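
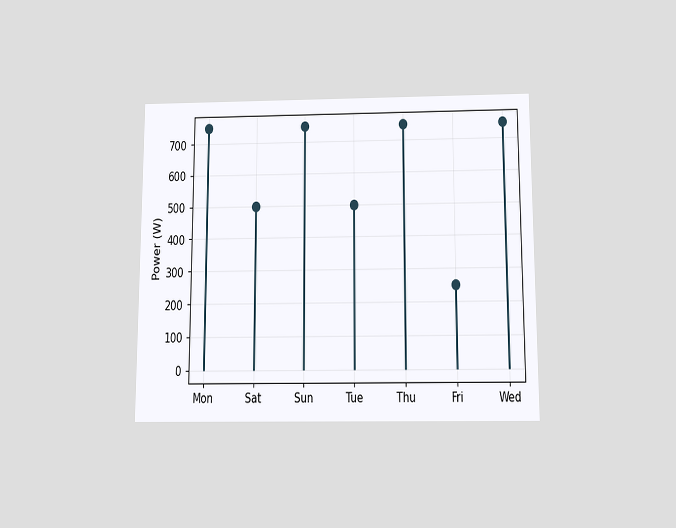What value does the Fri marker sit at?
250W

The chart is viewed slightly from below. The Fri marker sits at 250W.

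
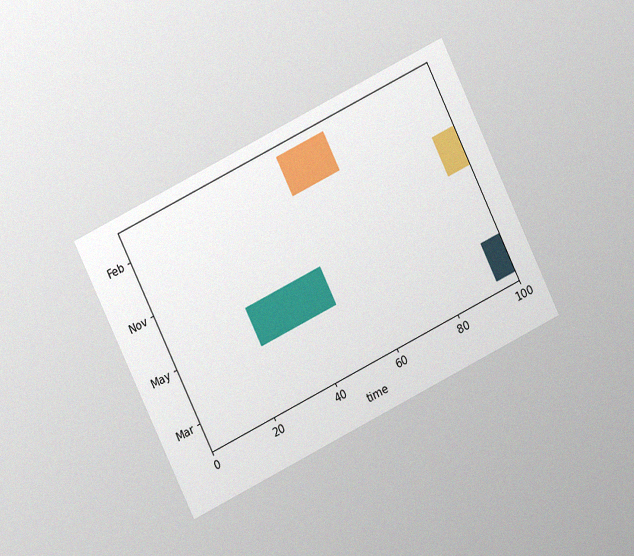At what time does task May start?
The chart is tilted about 26° counter-clockwise and viewed at a slight angle, with some photo noise. The May bar begins at t=25.

25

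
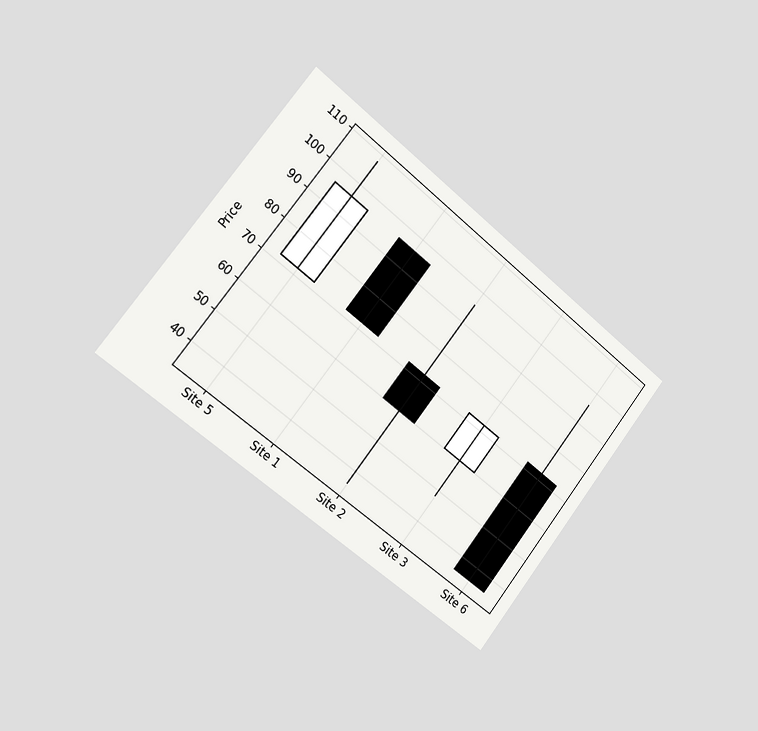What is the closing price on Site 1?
The chart is tilted about 38° clockwise and viewed slightly from the left. The Site 1 candle closes at 72.

72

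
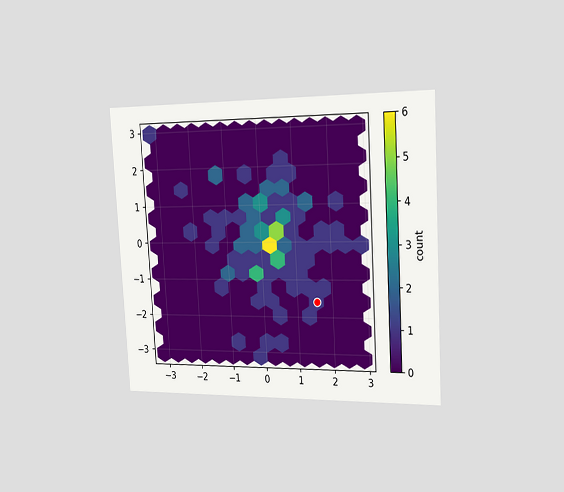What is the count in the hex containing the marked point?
The chart is tilted about 3° counter-clockwise and viewed slightly from the right. The marked hex reads 1 on the colorbar.

1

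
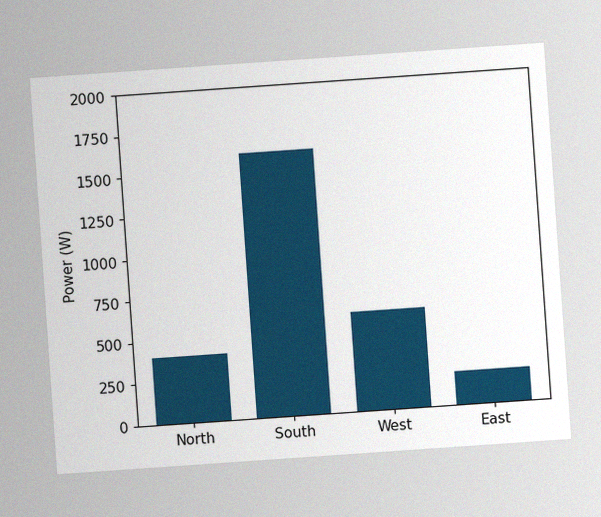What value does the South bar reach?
1600W

The chart is tilted about 4° counter-clockwise, with some photo noise. Reading along the chart's y-axis, the South bar reaches 1600W.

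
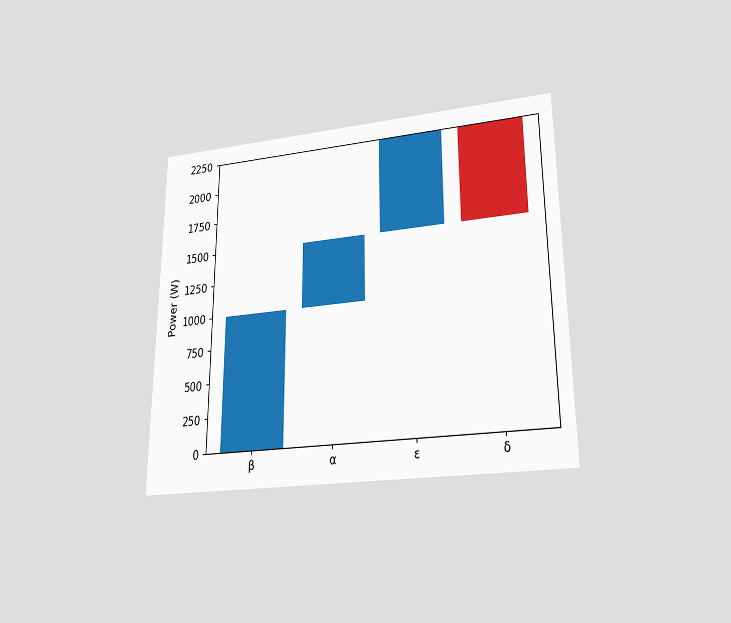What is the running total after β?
The chart is viewed slightly from below. After β the running total reaches 1000W.

1000W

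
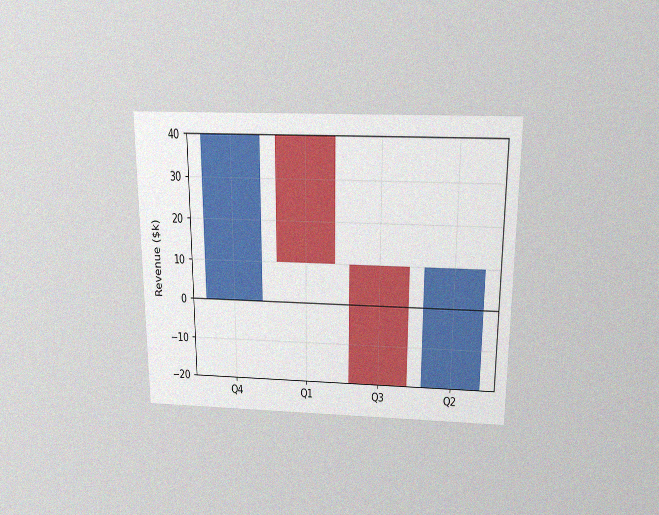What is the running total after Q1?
$10k

The chart is viewed slightly from above, with some photo noise. After Q1 the running total reaches $10k.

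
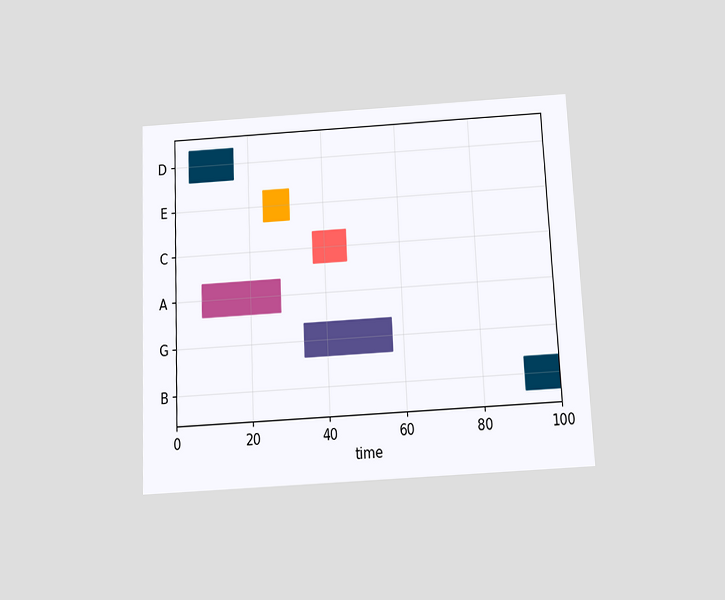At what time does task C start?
The chart is tilted about 3° counter-clockwise and viewed slightly from below. The C bar begins at t=37.

37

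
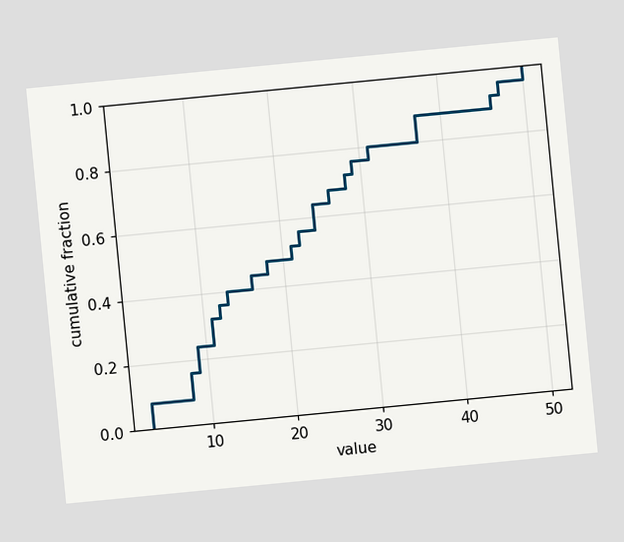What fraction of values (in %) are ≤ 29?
The chart is tilted about 6° counter-clockwise. At x=29 the ECDF step is at 76%.

76%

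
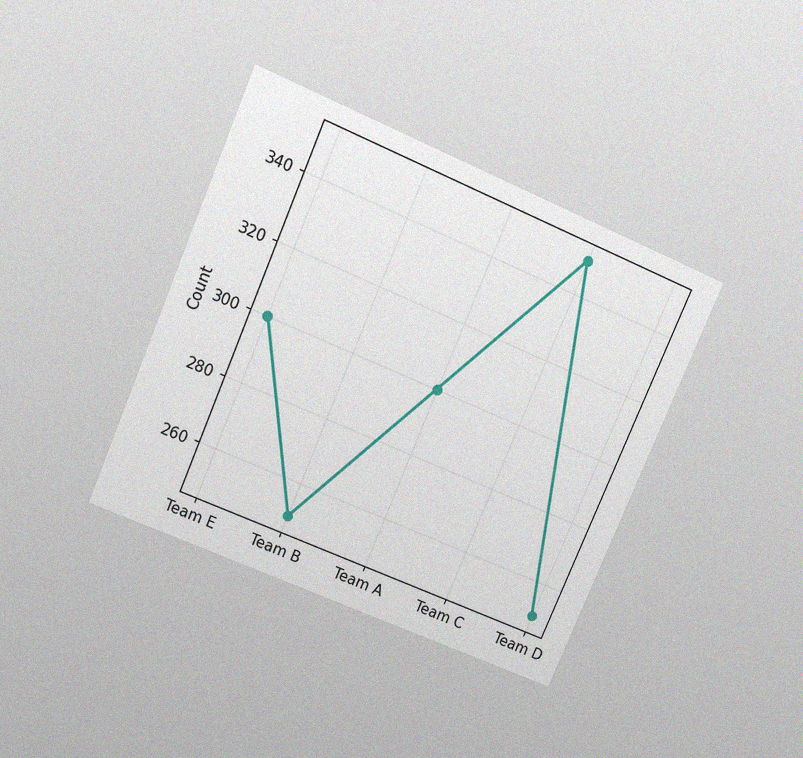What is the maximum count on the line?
The chart is tilted about 23° clockwise and viewed slightly from above, with some photo noise. The highest point is at Team C, and reading across to the y-axis gives 350.

350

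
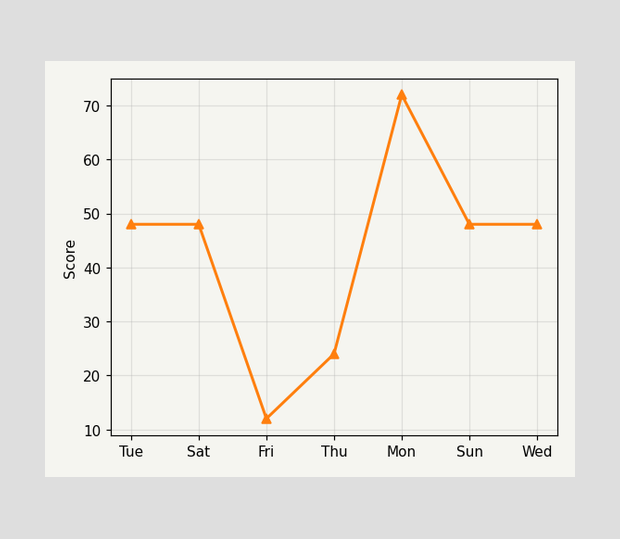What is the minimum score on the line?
The lowest point is at Fri, and reading across to the y-axis gives 12.

12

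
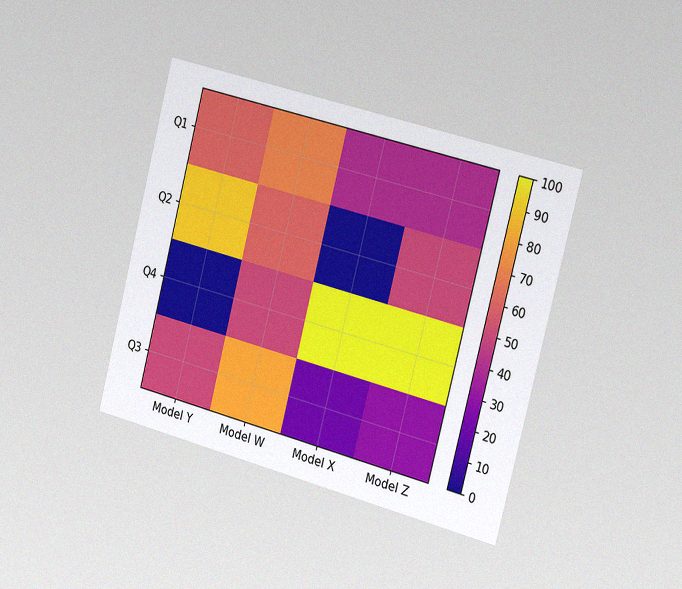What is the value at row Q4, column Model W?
50

The chart is tilted about 14° clockwise and viewed slightly from the right, with some photo noise. Matching cell (Q4, Model W) against the colorbar gives 50.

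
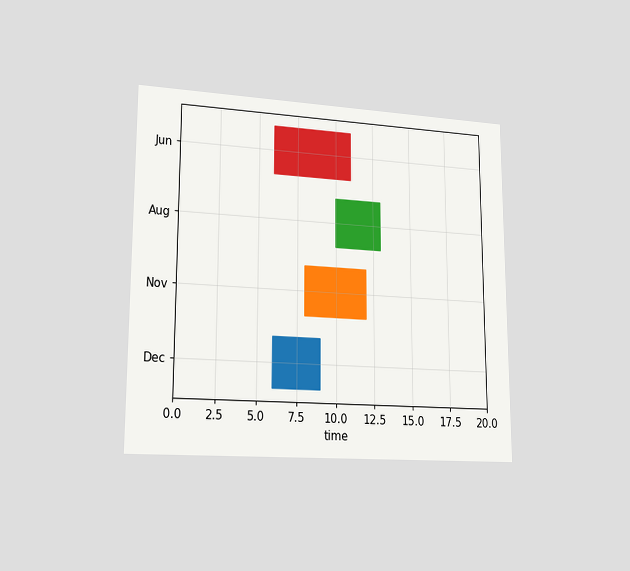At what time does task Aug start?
The chart is viewed slightly from the left. The Aug bar begins at t=10.

10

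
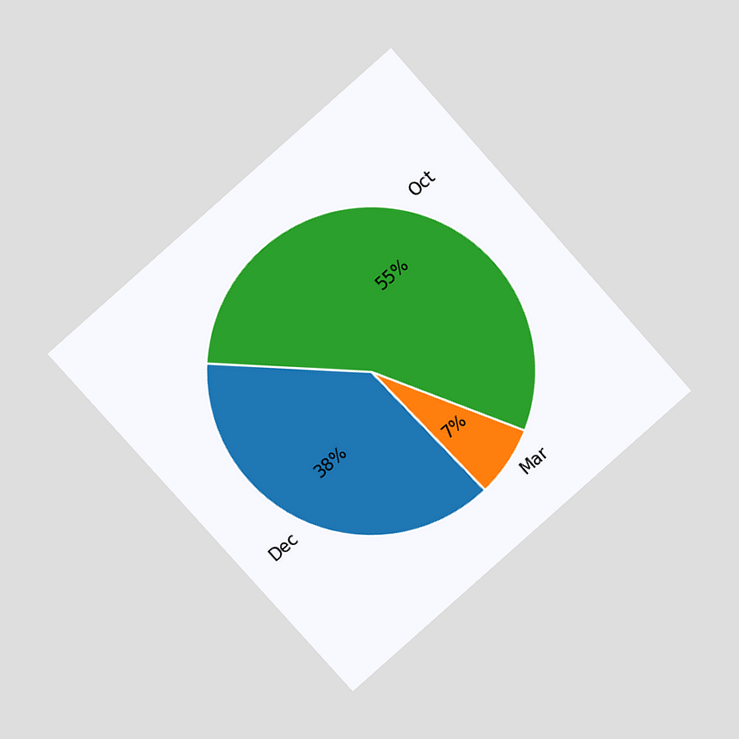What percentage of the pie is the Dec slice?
38%

The chart is tilted about 42° counter-clockwise and viewed at a slight angle. The Dec slice takes up 38% of the pie.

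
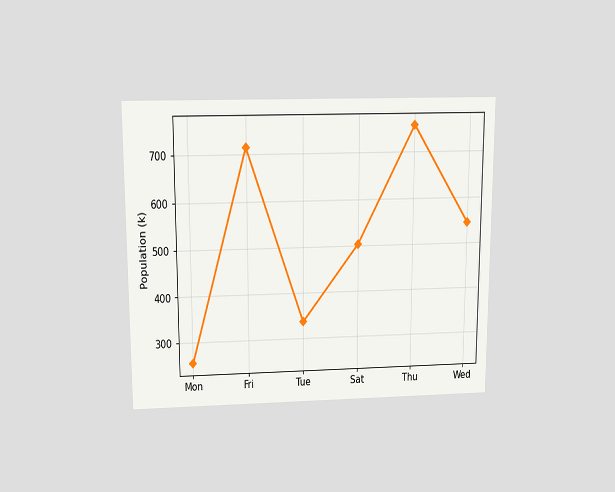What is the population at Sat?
The chart is viewed slightly from above. At Sat, the line is at 504k.

504k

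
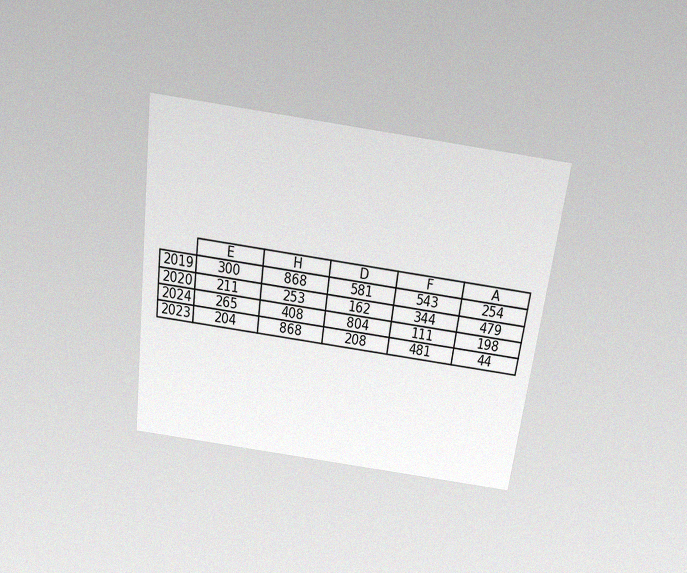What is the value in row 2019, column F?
543

The chart is tilted about 8° clockwise and viewed slightly from above, with some photo noise. The (2019, F) cell reads 543.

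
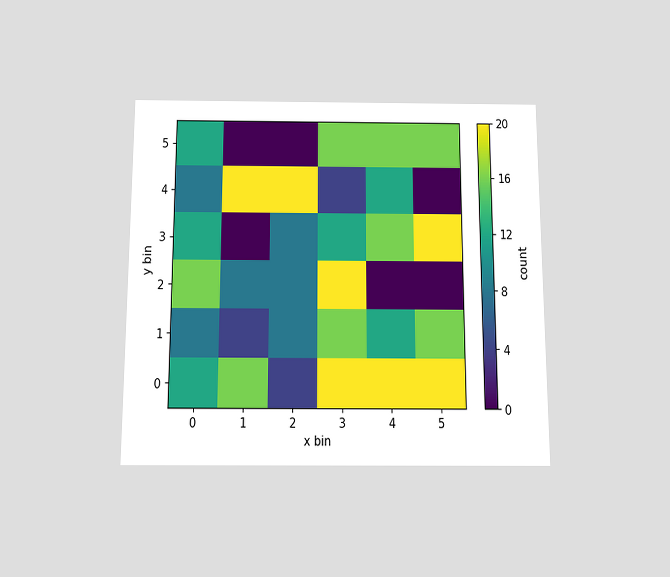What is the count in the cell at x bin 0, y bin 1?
8

The chart is viewed slightly from below. Matching the cell (0, 1) against the colorbar gives 8.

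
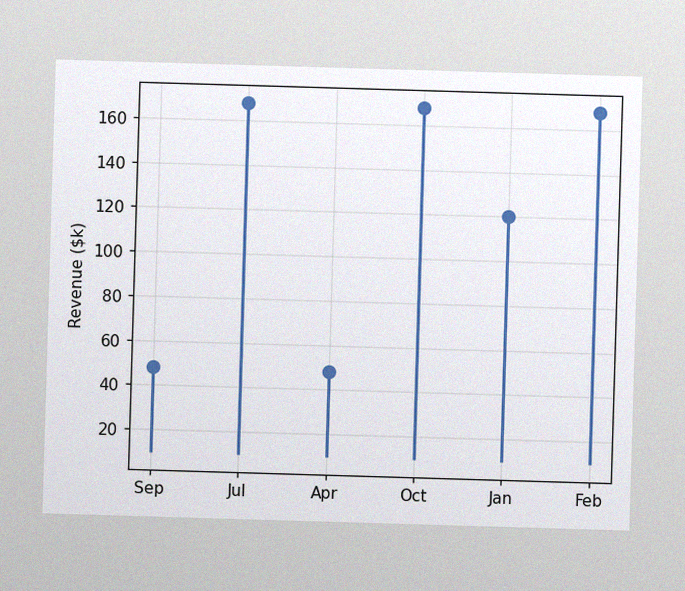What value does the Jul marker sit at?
$168k

The image has some photo noise and uneven lighting. The Jul marker sits at $168k.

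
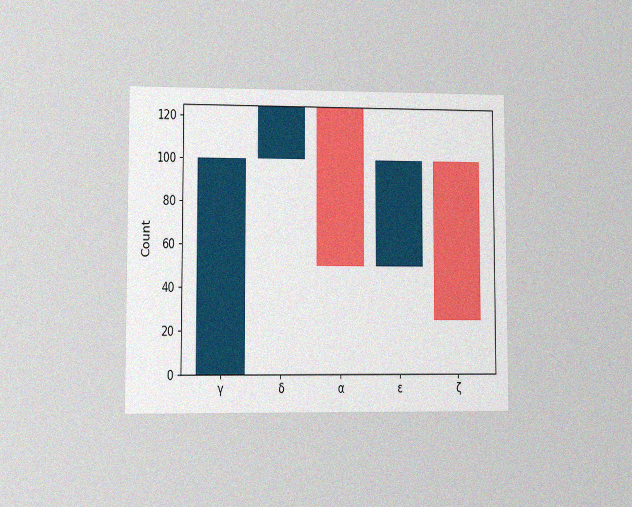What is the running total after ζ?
25

The chart is viewed at a slight angle, with some photo noise. After ζ the running total reaches 25.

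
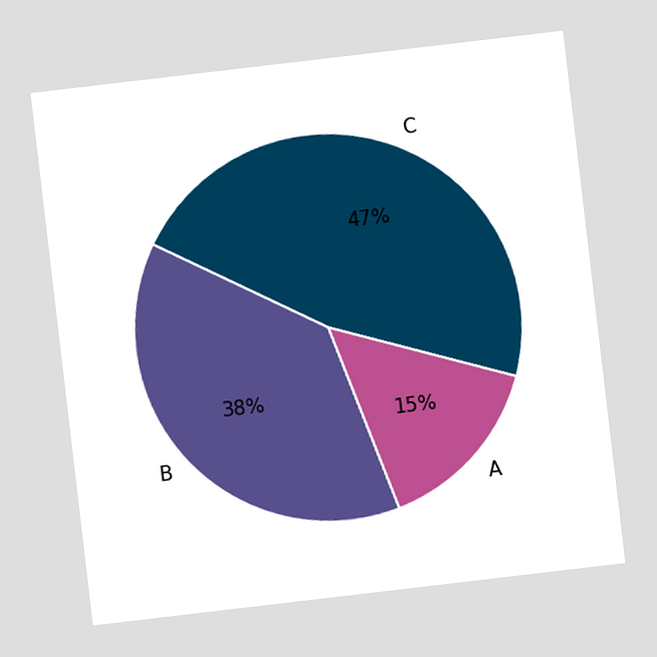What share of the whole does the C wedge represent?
The chart is tilted about 7° counter-clockwise. The C slice takes up 47% of the pie.

47%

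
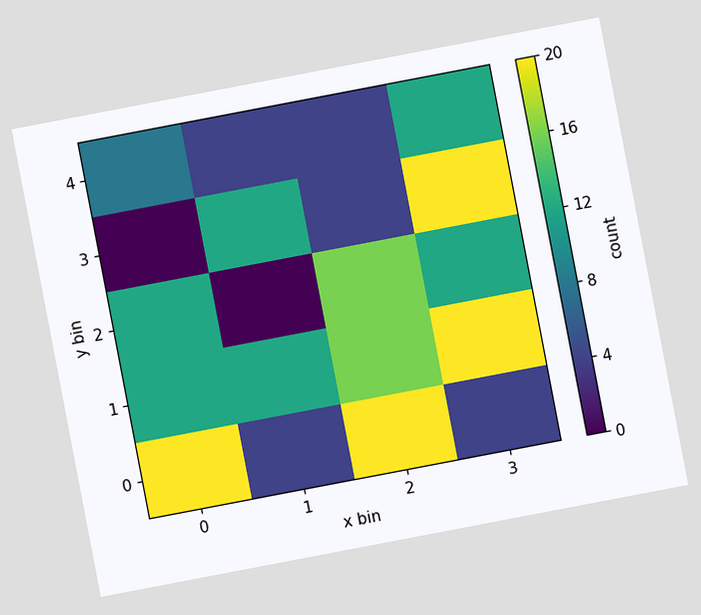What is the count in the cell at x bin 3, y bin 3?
The chart is tilted about 11° counter-clockwise. Matching the cell (3, 3) against the colorbar gives 20.

20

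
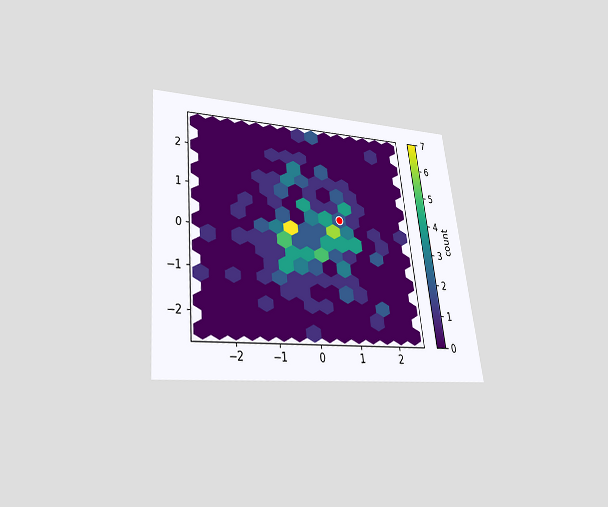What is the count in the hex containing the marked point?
2

The chart is tilted about 6° counter-clockwise and viewed slightly from below. The marked hex reads 2 on the colorbar.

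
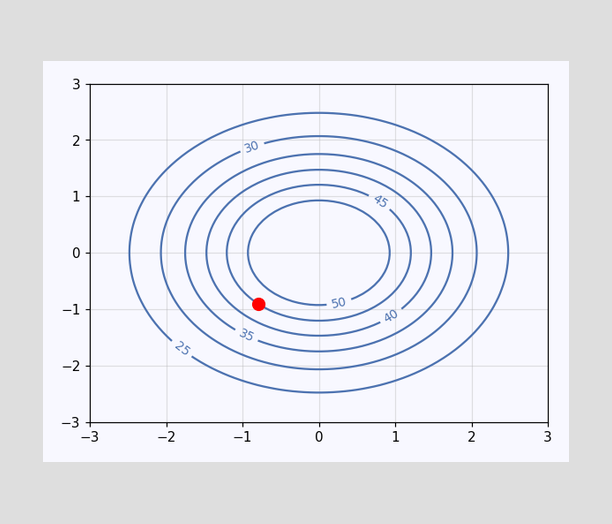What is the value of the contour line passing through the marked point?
45

The marked point sits on the contour labelled 45.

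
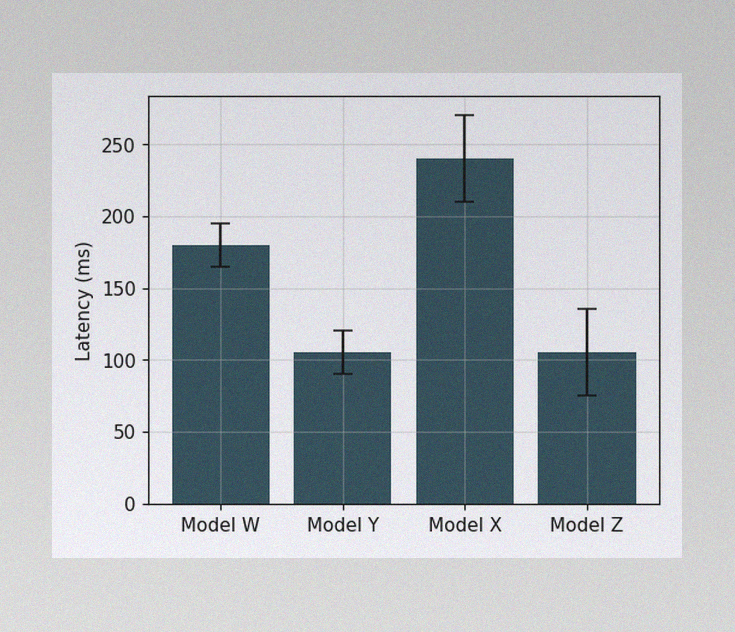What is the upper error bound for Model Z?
The image has some photo noise and uneven lighting. The Model Z bar's upper whisker reaches 135ms.

135ms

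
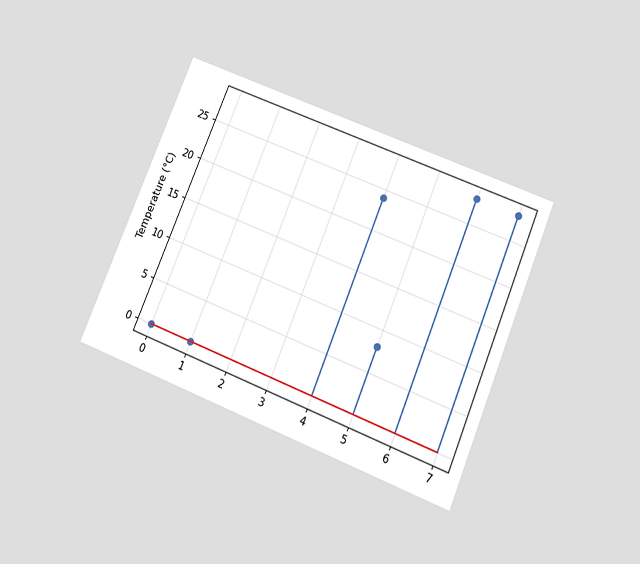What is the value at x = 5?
8°C

The chart is tilted about 22° clockwise and viewed slightly from below. The stem at x=5 reaches 8°C.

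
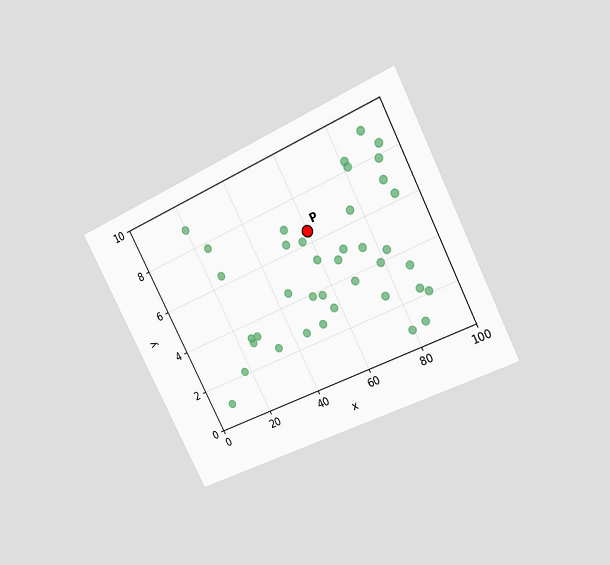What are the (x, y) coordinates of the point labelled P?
The chart is tilted about 27° counter-clockwise and viewed at a slight angle. Following the gridlines from P to each axis, P sits at (60, 6.5).

(60, 6.5)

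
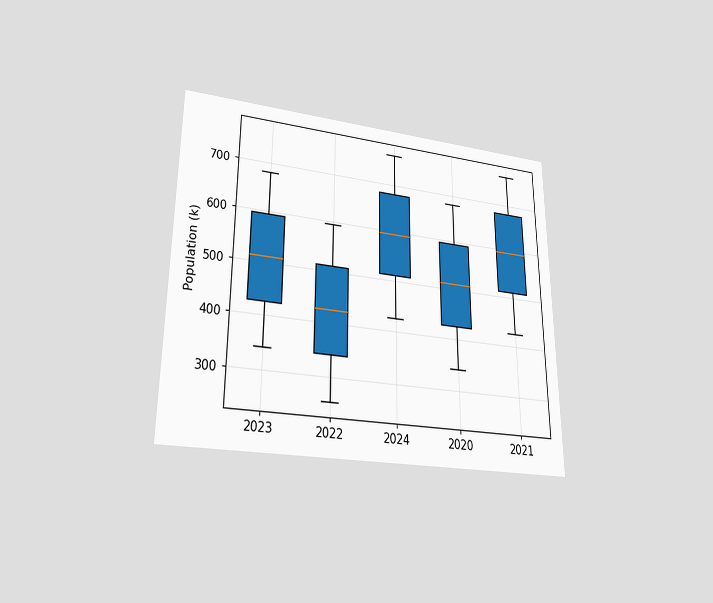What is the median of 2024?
The chart is viewed slightly from below. The median line in the 2024 box sits at 595k.

595k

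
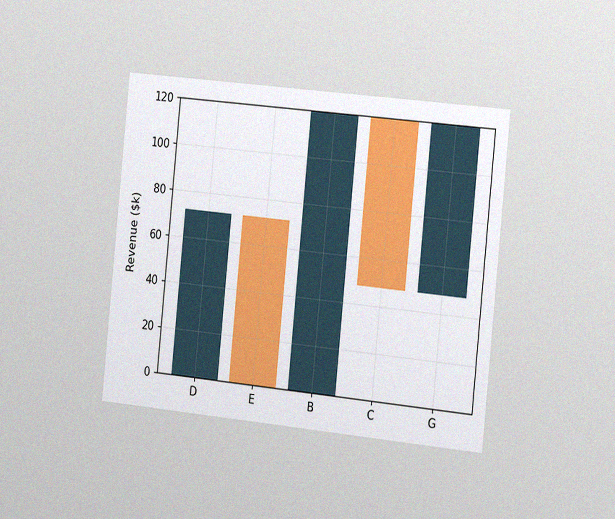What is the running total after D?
$72k

The chart is tilted about 6° clockwise and viewed slightly from the right, with some photo noise. After D the running total reaches $72k.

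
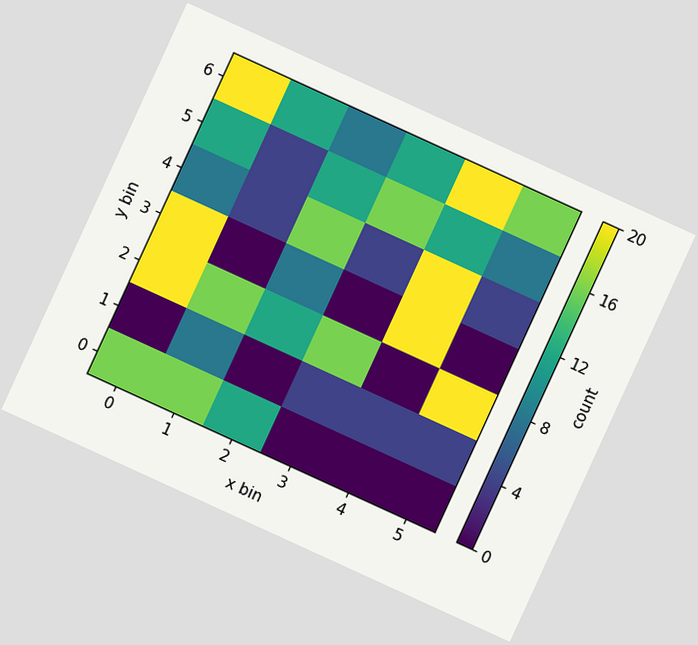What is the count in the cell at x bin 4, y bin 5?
The chart is tilted about 25° clockwise. Matching the cell (4, 5) against the colorbar gives 12.

12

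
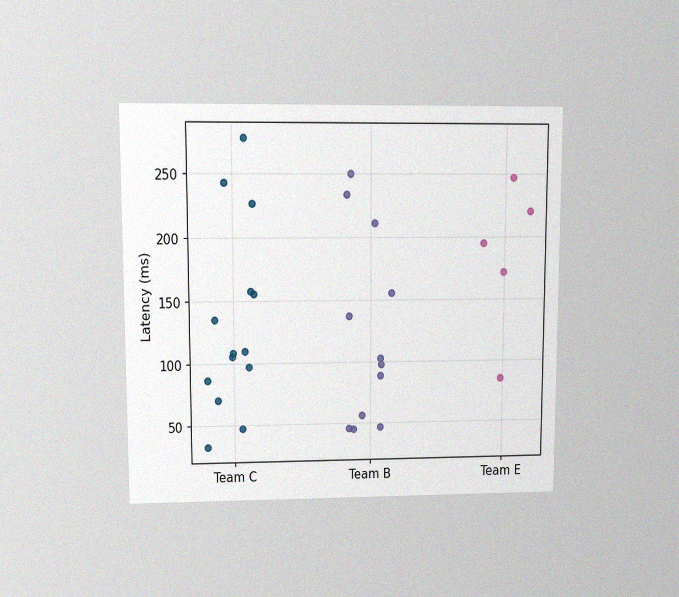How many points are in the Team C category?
14

The chart is viewed at a slight angle, with some photo noise. Counting the markers in the Team C column gives 14.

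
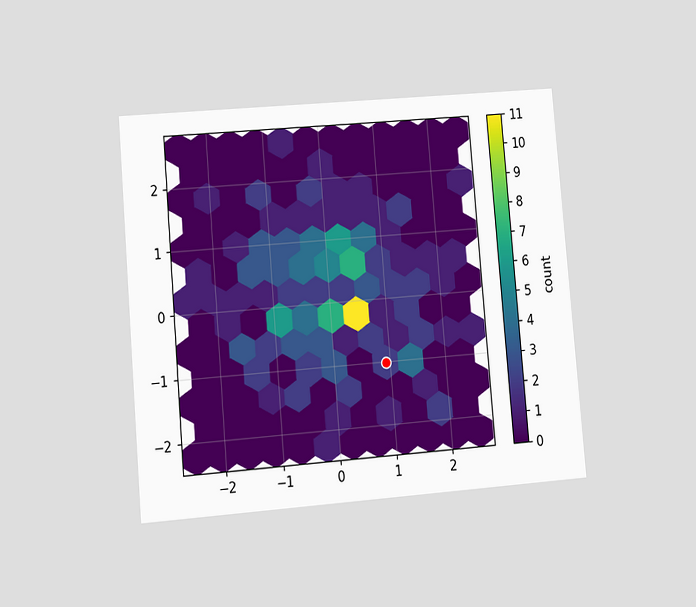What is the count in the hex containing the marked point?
2

The chart is tilted about 5° counter-clockwise and viewed at a slight angle. The marked hex reads 2 on the colorbar.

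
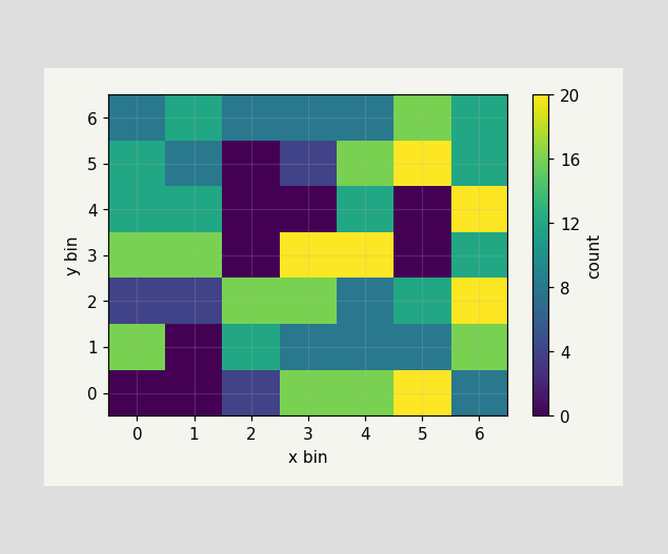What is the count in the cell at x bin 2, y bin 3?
0

Matching the cell (2, 3) against the colorbar gives 0.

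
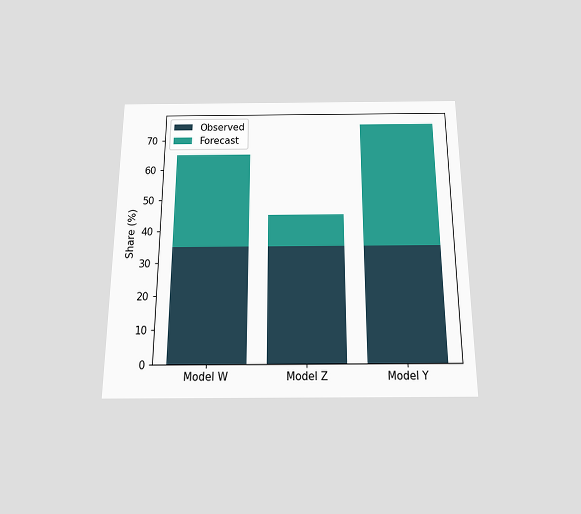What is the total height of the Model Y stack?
The chart is viewed slightly from below. The Model Y stack's top reaches 75% on the y-axis.

75%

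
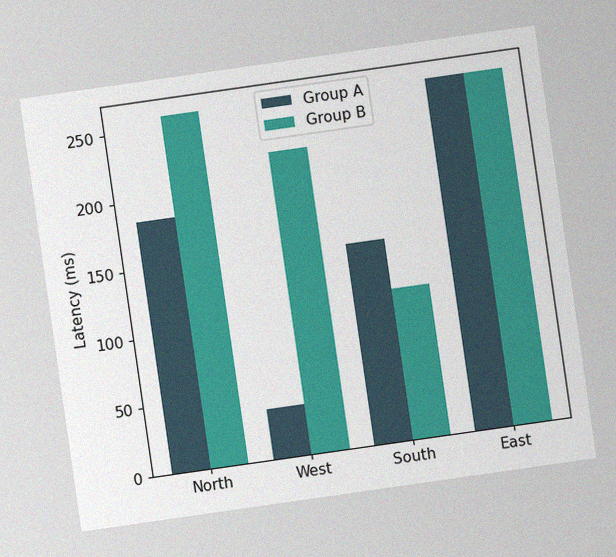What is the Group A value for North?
185ms

The chart is tilted about 8° counter-clockwise, with some photo noise. The Group A bar at North reaches 185ms on the y-axis.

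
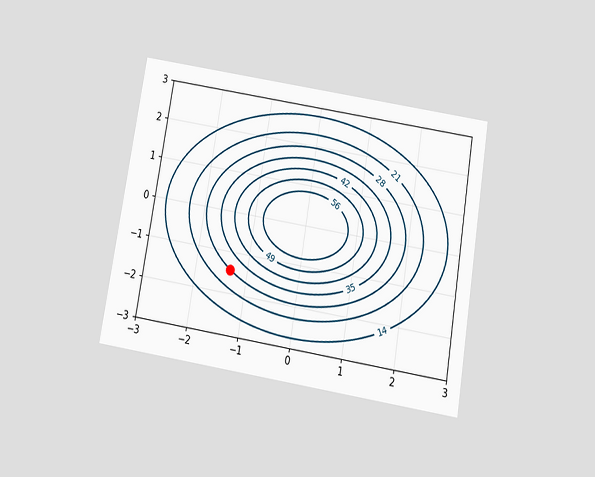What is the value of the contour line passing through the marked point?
28

The chart is tilted about 9° clockwise and viewed slightly from below. The marked point sits on the contour labelled 28.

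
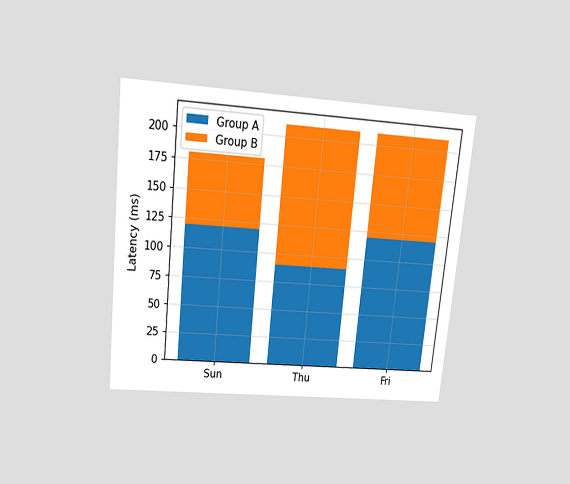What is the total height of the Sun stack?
180ms

The chart is tilted about 6° clockwise and viewed slightly from above. The Sun stack's top reaches 180ms on the y-axis.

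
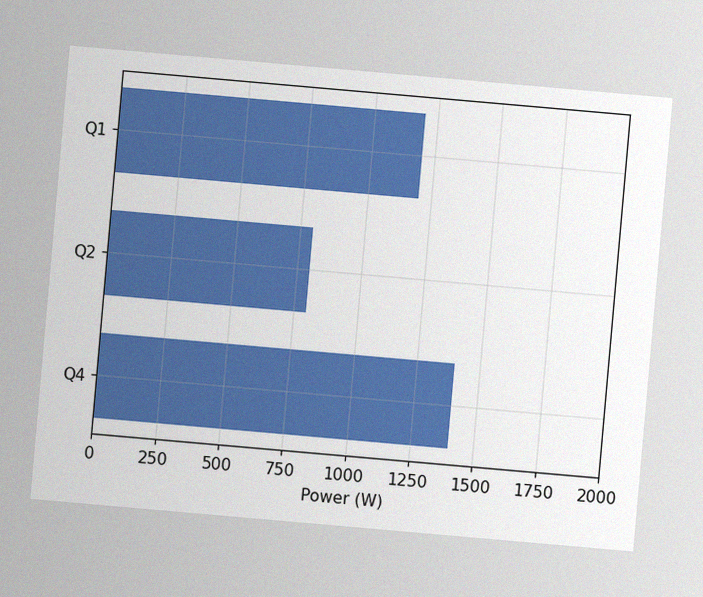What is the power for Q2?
800W

The chart is tilted about 5° clockwise, with some photo noise. Reading along the chart's x-axis, the Q2 bar reaches 800W.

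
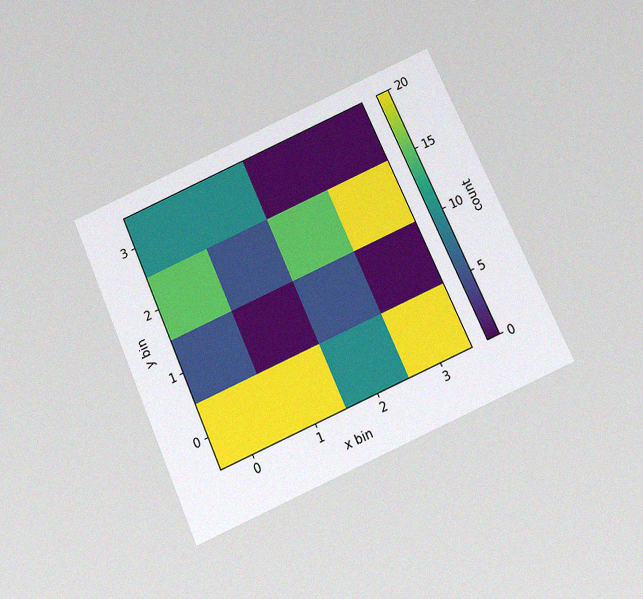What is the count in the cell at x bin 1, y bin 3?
The chart is tilted about 24° counter-clockwise and viewed slightly from below, with some photo noise. Matching the cell (1, 3) against the colorbar gives 10.

10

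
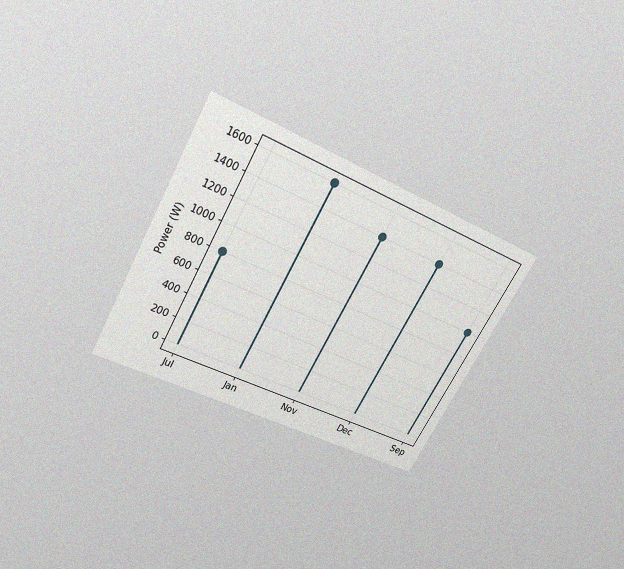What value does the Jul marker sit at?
800W

The chart is tilted about 29° clockwise and viewed slightly from above, with some photo noise. The Jul marker sits at 800W.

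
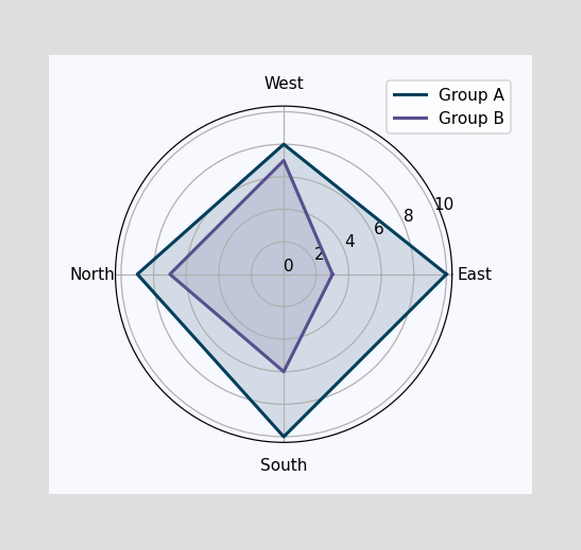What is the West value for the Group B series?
On the West axis, Group B reaches 7.

7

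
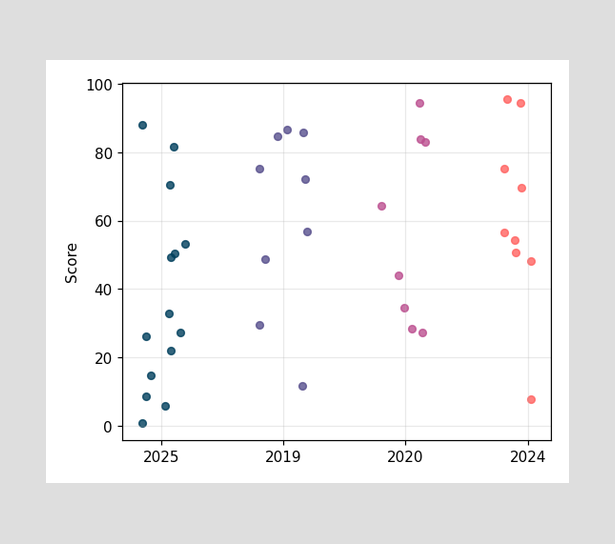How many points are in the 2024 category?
9

Counting the markers in the 2024 column gives 9.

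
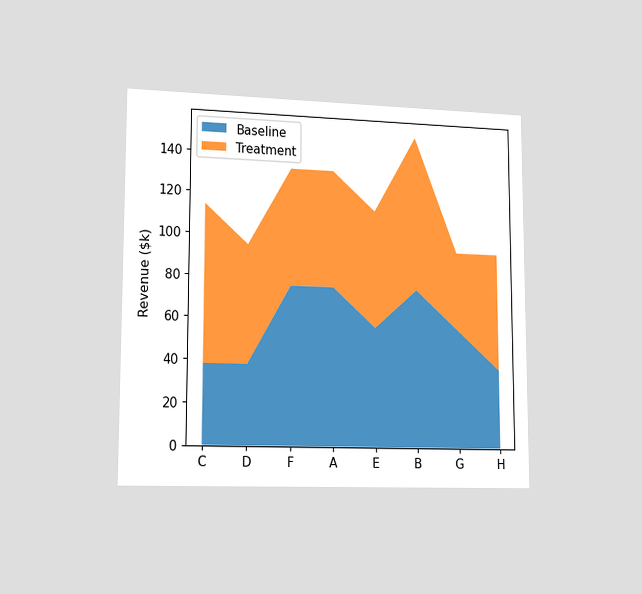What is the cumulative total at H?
$95k

The chart is viewed slightly from the left. The stacked total at H reaches $95k.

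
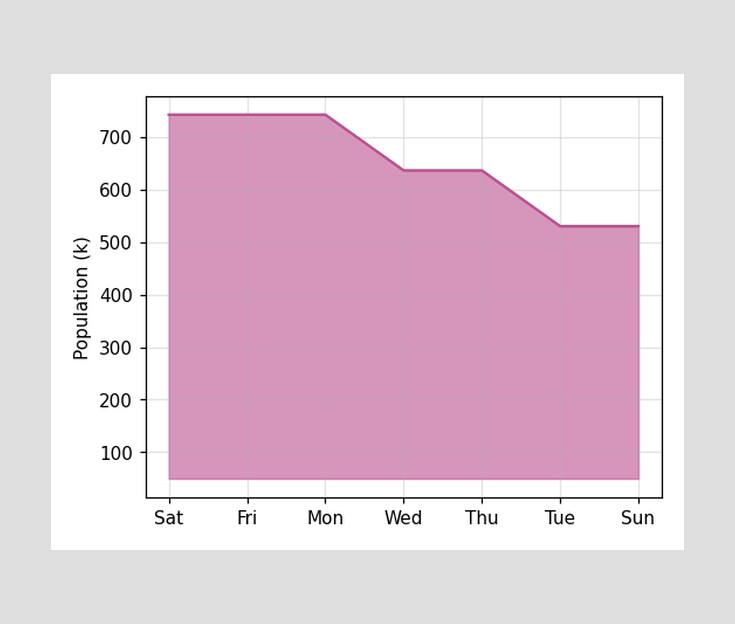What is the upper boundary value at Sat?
At Sat the upper boundary is at 742k.

742k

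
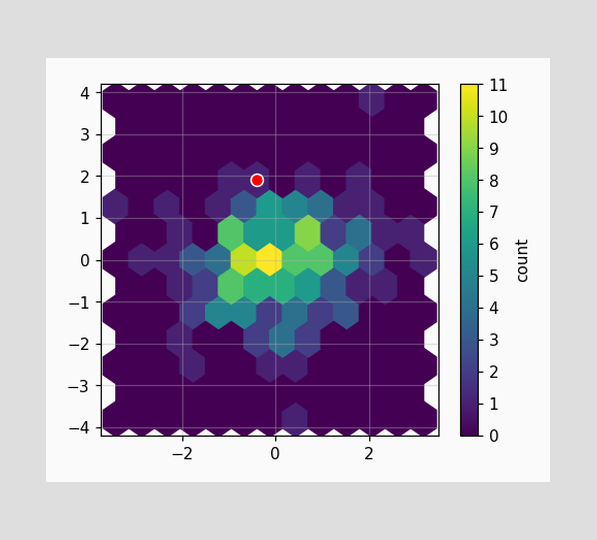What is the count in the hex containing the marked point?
1

The marked hex reads 1 on the colorbar.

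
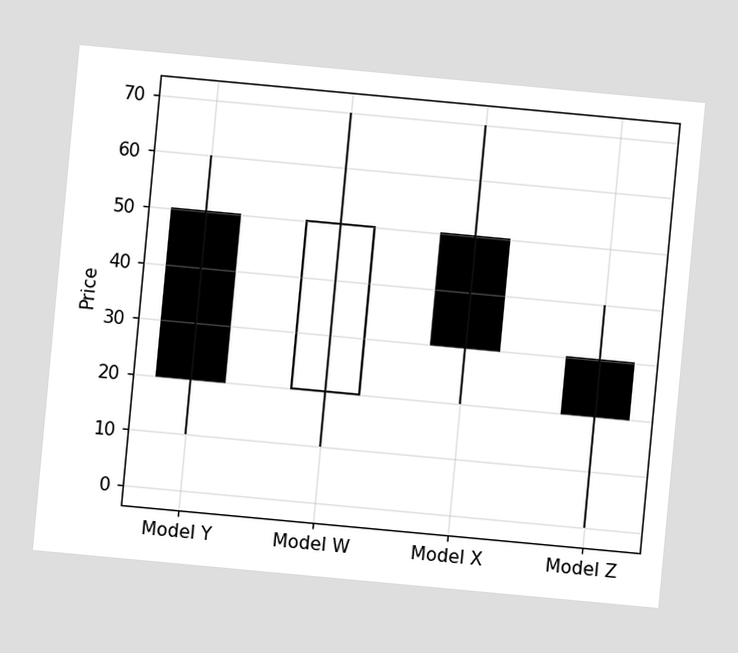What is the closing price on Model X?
30

The chart is tilted about 5° clockwise. The Model X candle closes at 30.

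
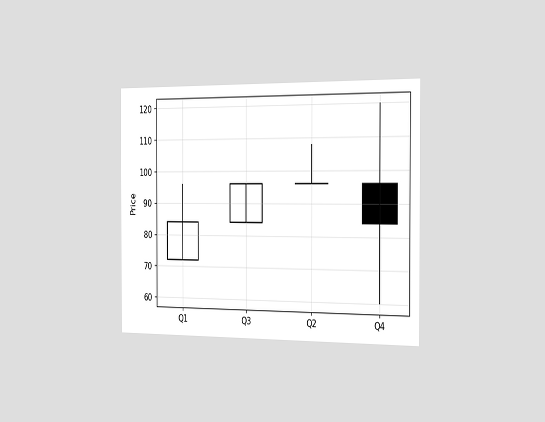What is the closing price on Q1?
84

The chart is viewed slightly from the right. The Q1 candle closes at 84.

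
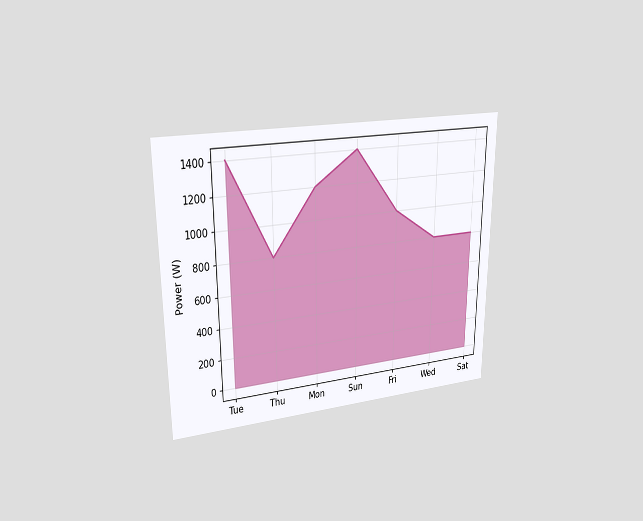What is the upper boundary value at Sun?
The chart is viewed at a slight angle. At Sun the upper boundary is at 1400W.

1400W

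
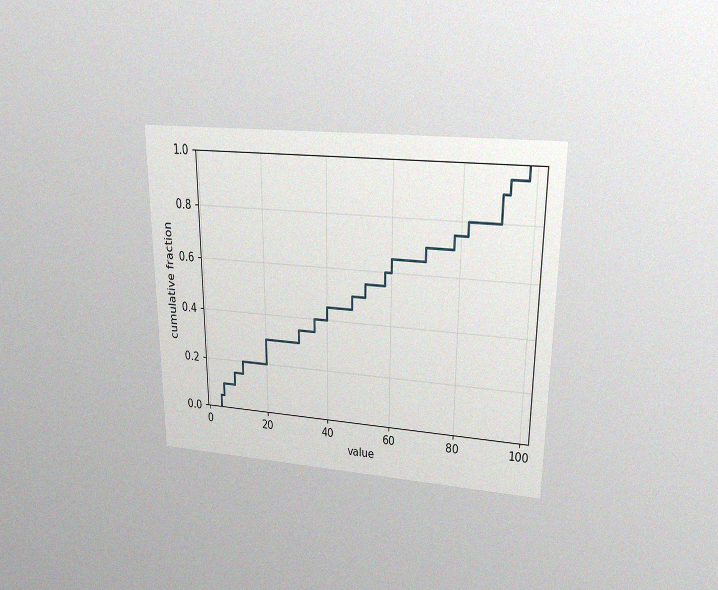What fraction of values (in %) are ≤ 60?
65%

The chart is viewed slightly from above, with some photo noise. At x=60 the ECDF step is at 65%.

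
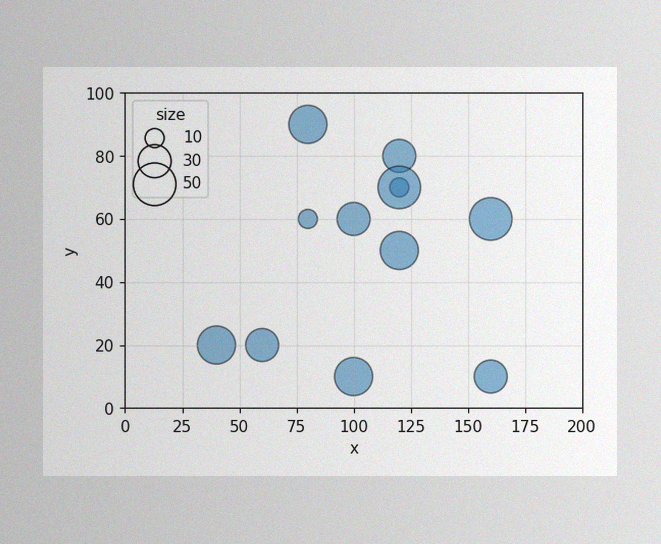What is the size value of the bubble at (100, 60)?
30

The image has some photo noise and uneven lighting. Matching the bubble at (100, 60) against the size legend gives 30.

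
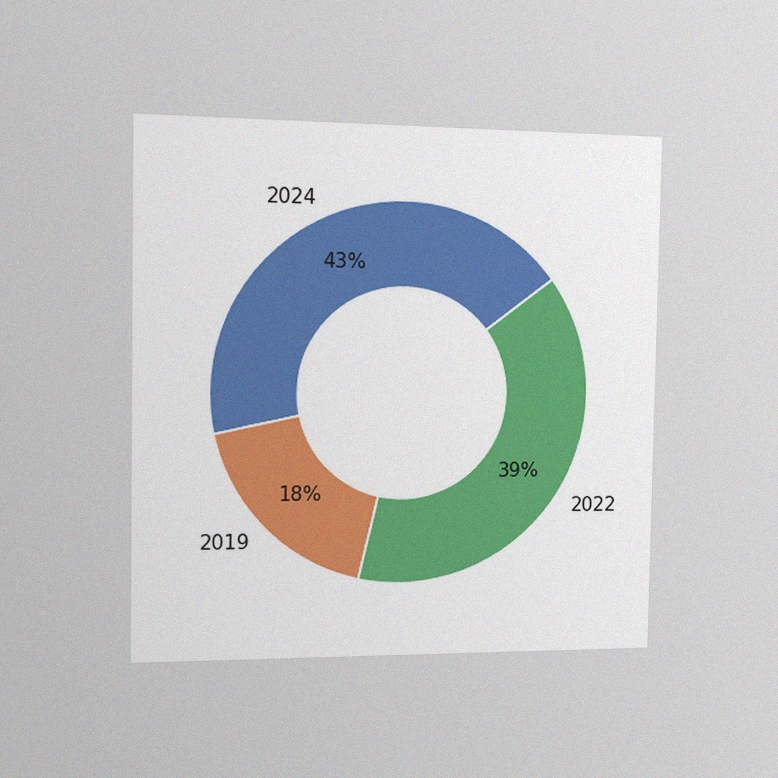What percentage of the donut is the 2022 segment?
The chart is viewed slightly from the left, with some photo noise. The 2022 segment takes up 39% of the ring.

39%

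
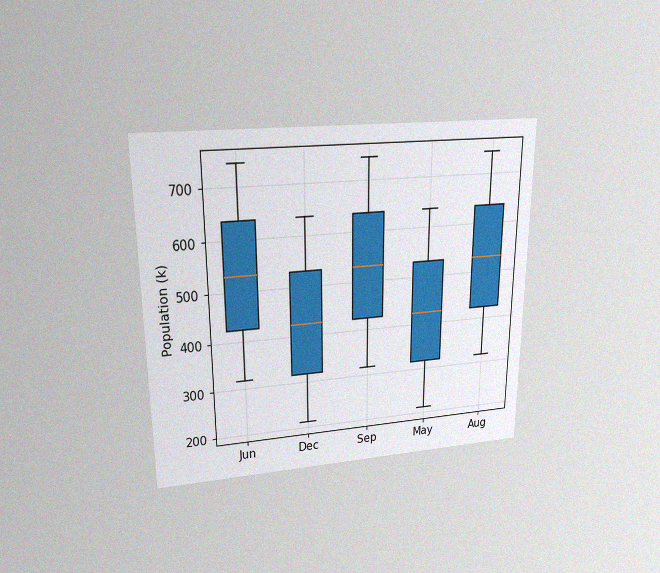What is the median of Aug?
The chart is viewed slightly from above, with some photo noise. The median line in the Aug box sits at 530k.

530k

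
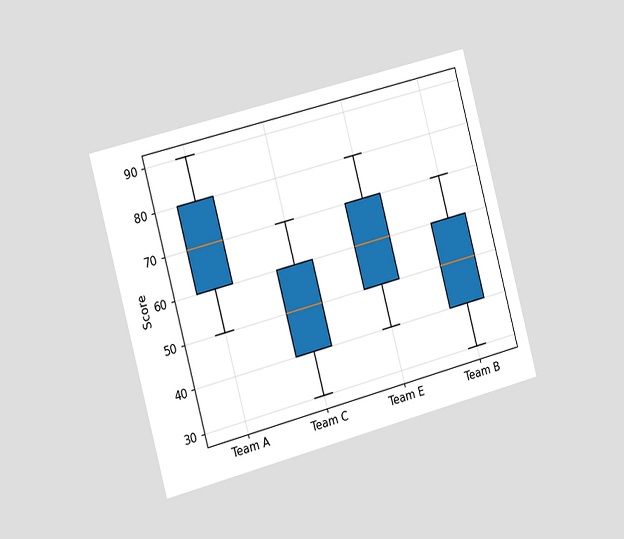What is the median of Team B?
The chart is tilted about 15° counter-clockwise and viewed slightly from the left. The median line in the Team B box sits at 50.

50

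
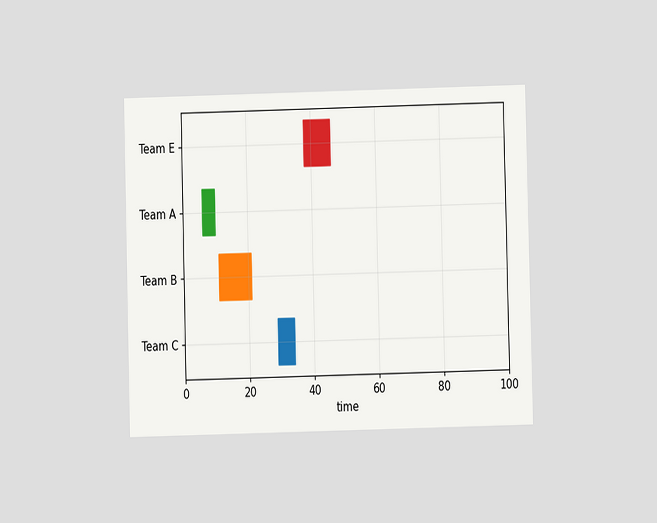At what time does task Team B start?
The chart is viewed at a slight angle. The Team B bar begins at t=11.

11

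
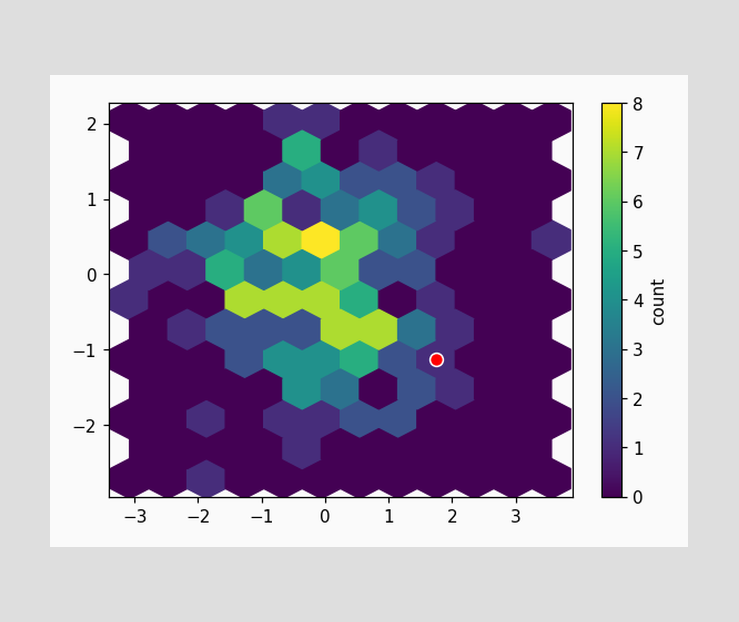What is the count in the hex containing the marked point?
The marked hex reads 1 on the colorbar.

1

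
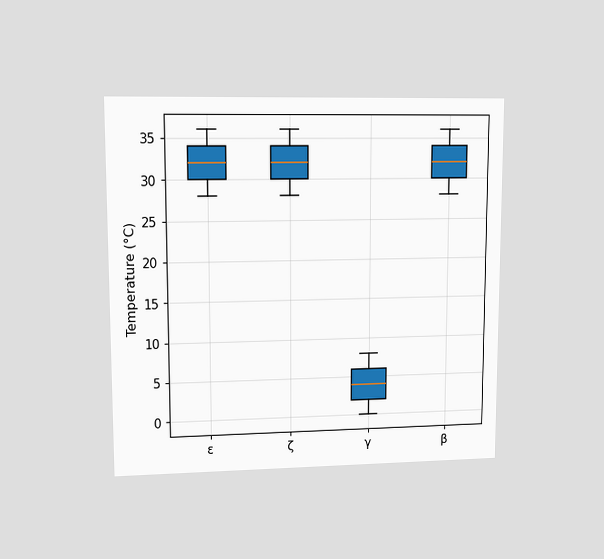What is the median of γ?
4°C

The chart is viewed at a slight angle. The median line in the γ box sits at 4°C.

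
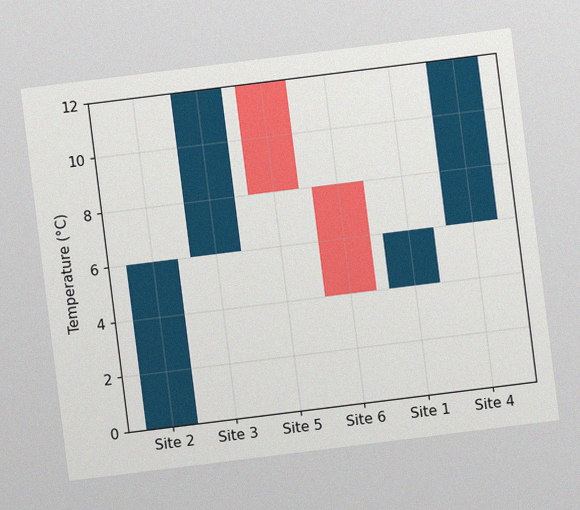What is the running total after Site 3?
12°C

The chart is tilted about 7° counter-clockwise, with some photo noise. After Site 3 the running total reaches 12°C.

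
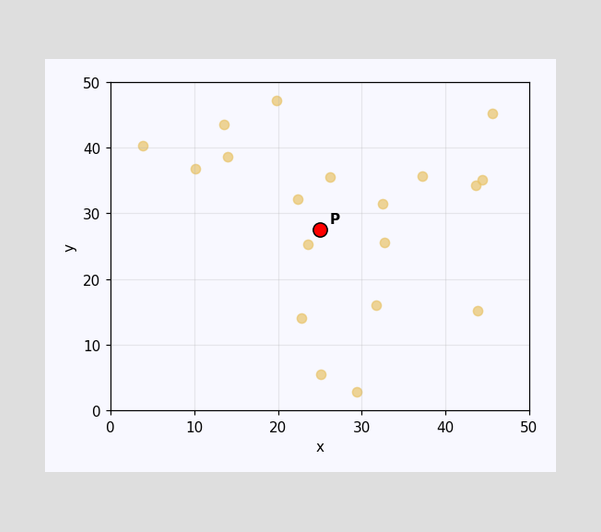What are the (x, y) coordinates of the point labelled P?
(25, 27.5)

Following the gridlines from P to each axis, P sits at (25, 27.5).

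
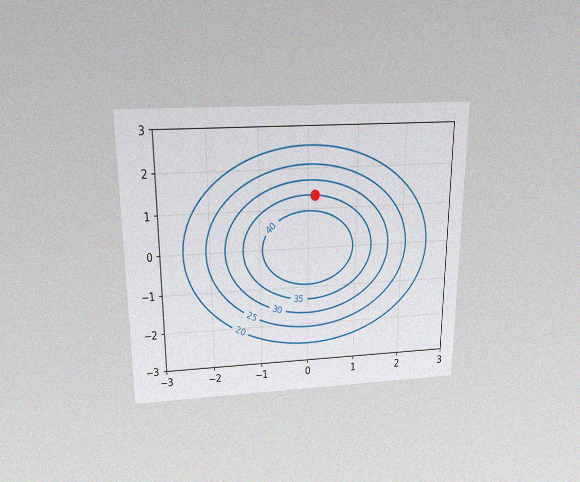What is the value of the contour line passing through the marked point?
35

The chart is viewed slightly from above, with some photo noise. The marked point sits on the contour labelled 35.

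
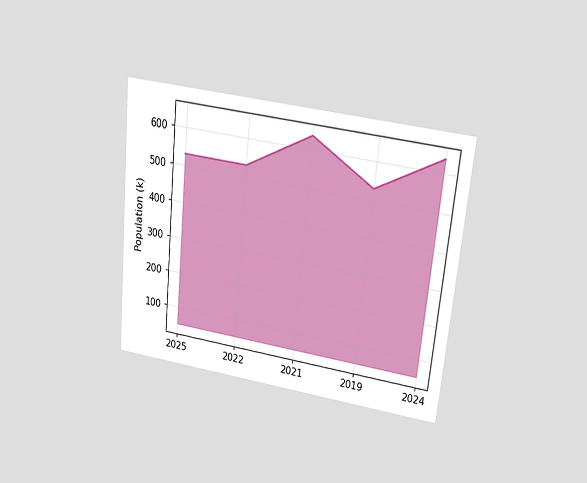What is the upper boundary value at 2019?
530k

The chart is tilted about 6° clockwise and viewed slightly from above. At 2019 the upper boundary is at 530k.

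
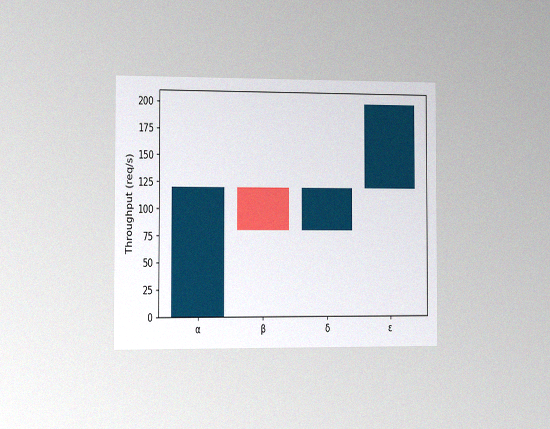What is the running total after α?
120req/s

The chart is viewed slightly from the left, with some photo noise. After α the running total reaches 120req/s.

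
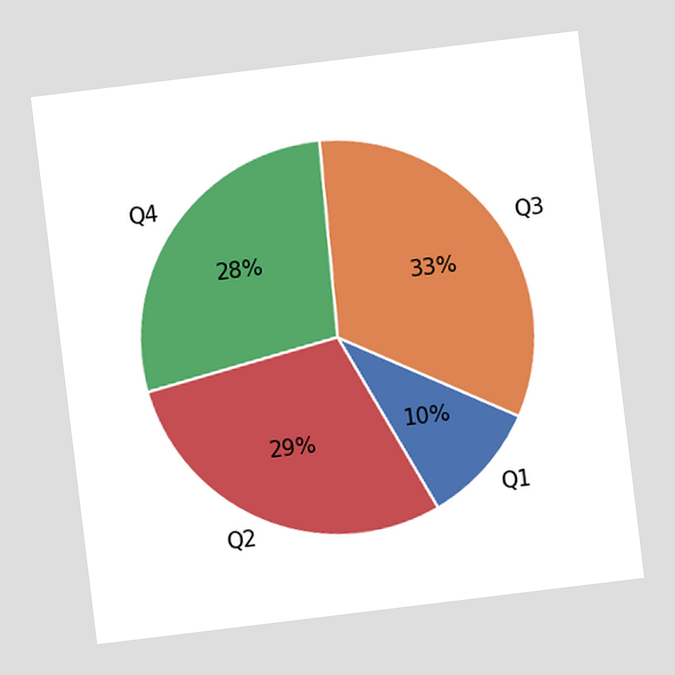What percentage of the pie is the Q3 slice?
33%

The chart is tilted about 7° counter-clockwise. The Q3 slice takes up 33% of the pie.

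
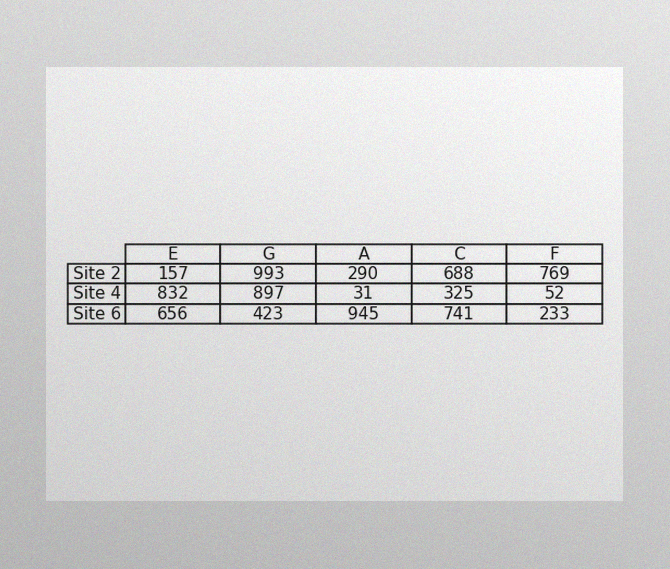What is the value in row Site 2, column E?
157

The image has some photo noise and uneven lighting. The (Site 2, E) cell reads 157.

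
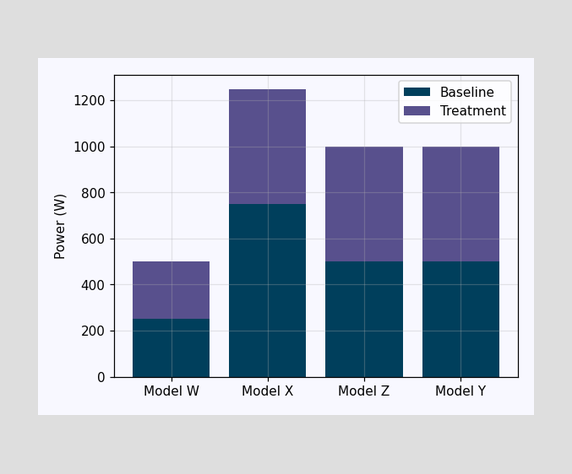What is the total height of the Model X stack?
The Model X stack's top reaches 1250W on the y-axis.

1250W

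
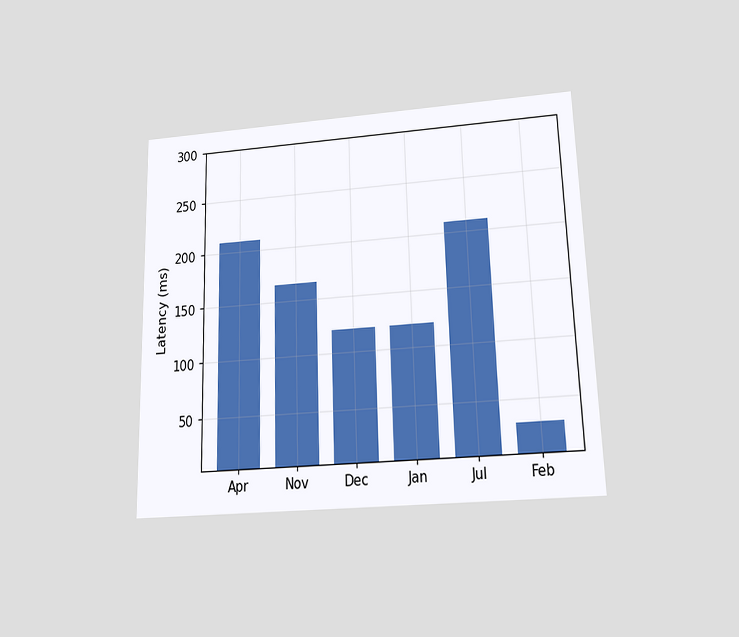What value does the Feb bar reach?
30ms

The chart is viewed slightly from below. Reading along the chart's y-axis, the Feb bar reaches 30ms.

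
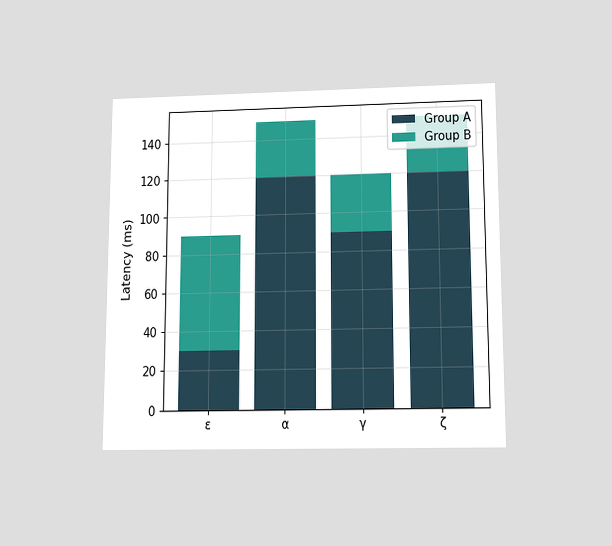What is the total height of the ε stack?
90ms

The chart is viewed slightly from below. The ε stack's top reaches 90ms on the y-axis.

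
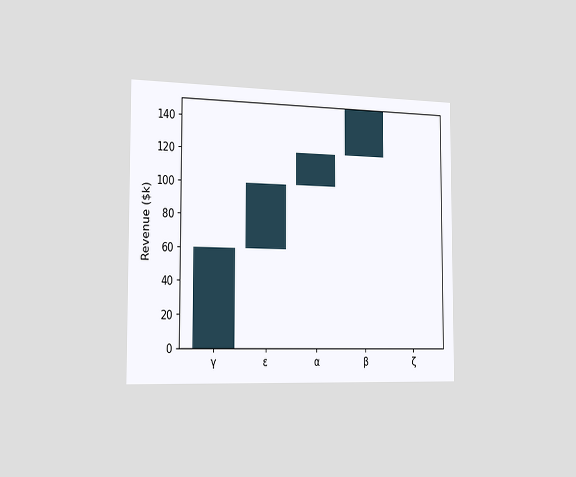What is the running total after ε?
The chart is viewed slightly from the left. After ε the running total reaches $100k.

$100k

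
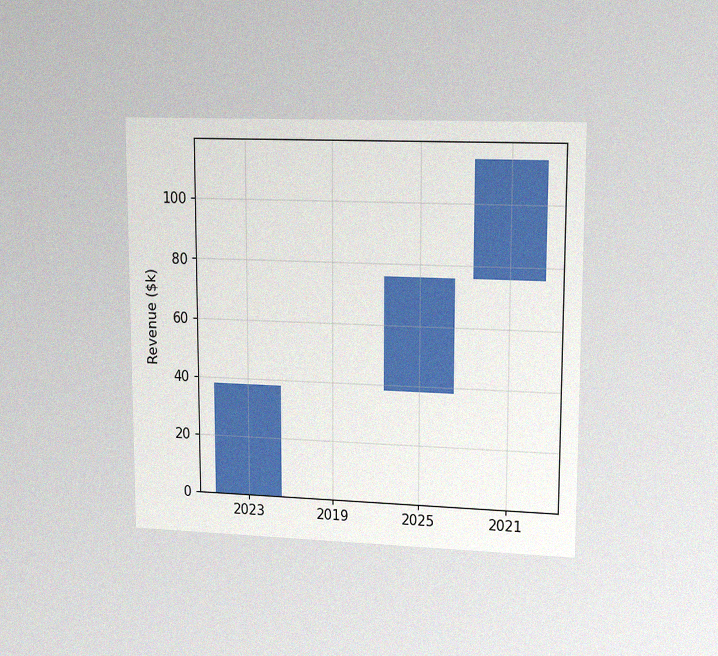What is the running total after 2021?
The chart is viewed at a slight angle, with some photo noise. After 2021 the running total reaches $114k.

$114k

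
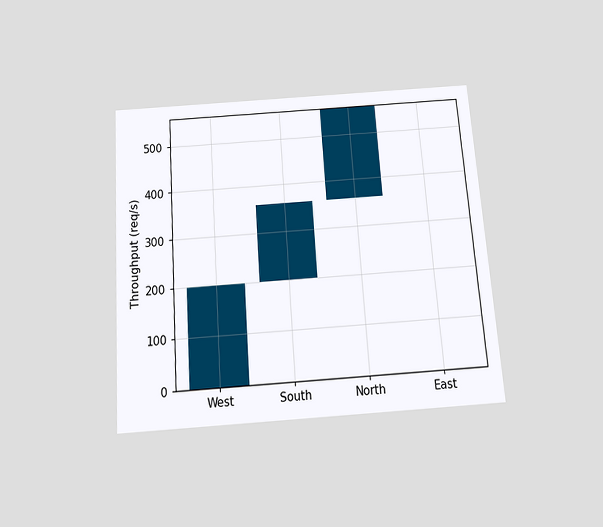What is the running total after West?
200req/s

The chart is tilted about 4° counter-clockwise and viewed slightly from below. After West the running total reaches 200req/s.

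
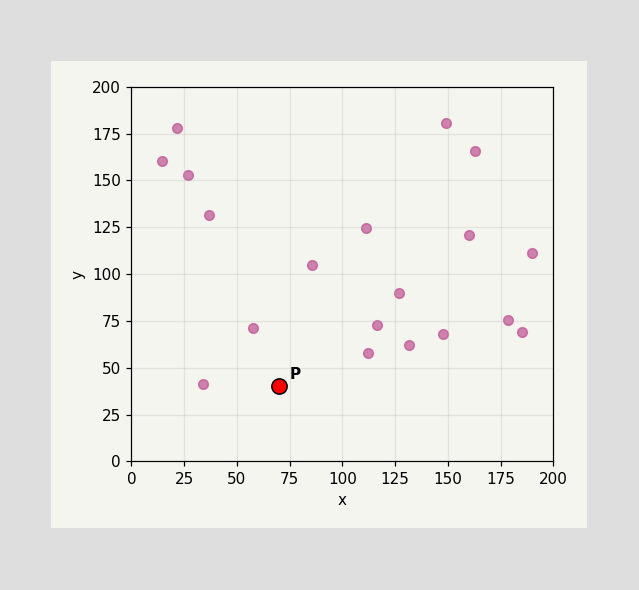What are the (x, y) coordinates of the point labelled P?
(70, 40)

Following the gridlines from P to each axis, P sits at (70, 40).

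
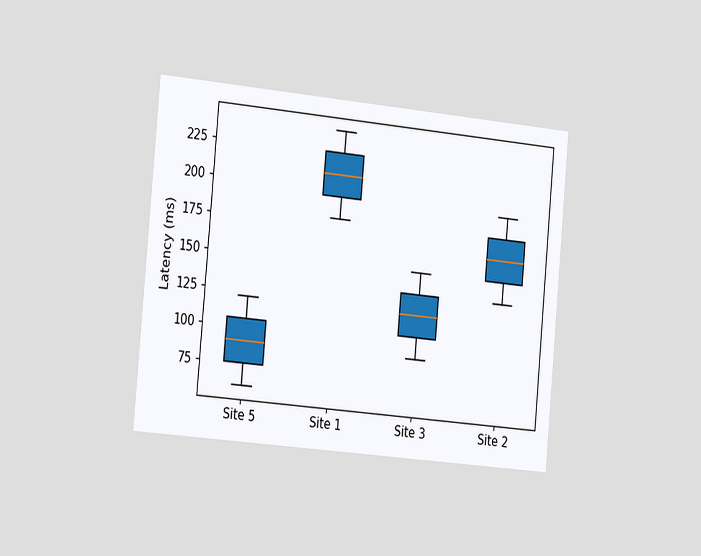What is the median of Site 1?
The chart is tilted about 5° clockwise and viewed slightly from the left. The median line in the Site 1 box sits at 210ms.

210ms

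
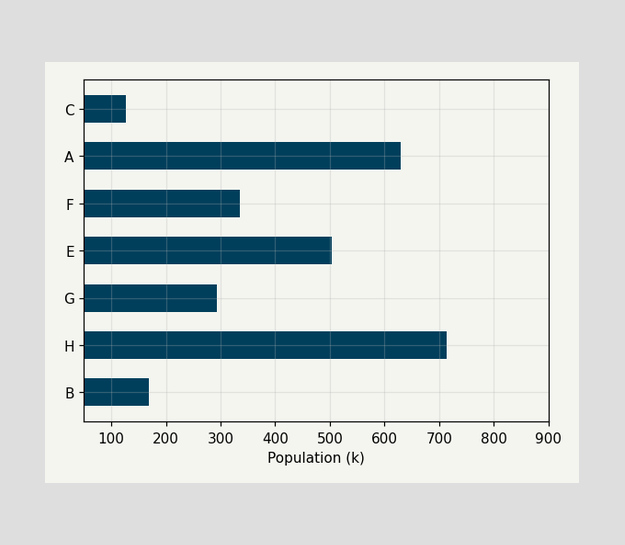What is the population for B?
Reading along the chart's x-axis, the B bar reaches 168k.

168k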